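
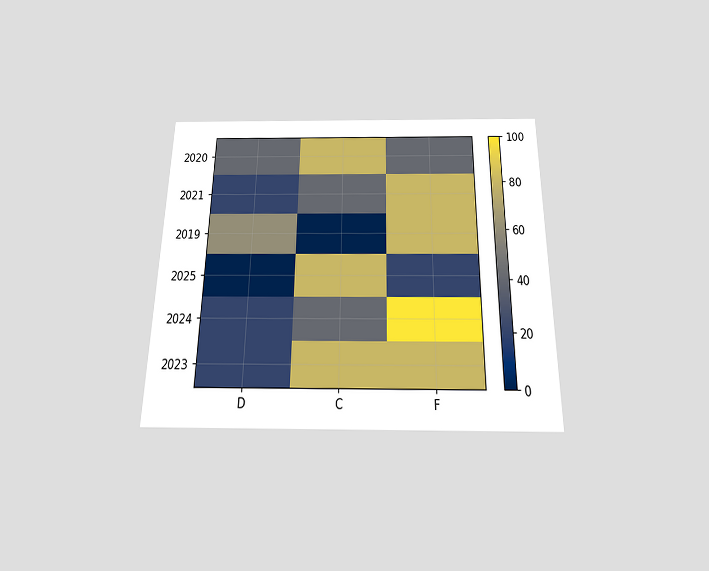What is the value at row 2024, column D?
The chart is viewed slightly from below. Matching cell (2024, D) against the colorbar gives 20.

20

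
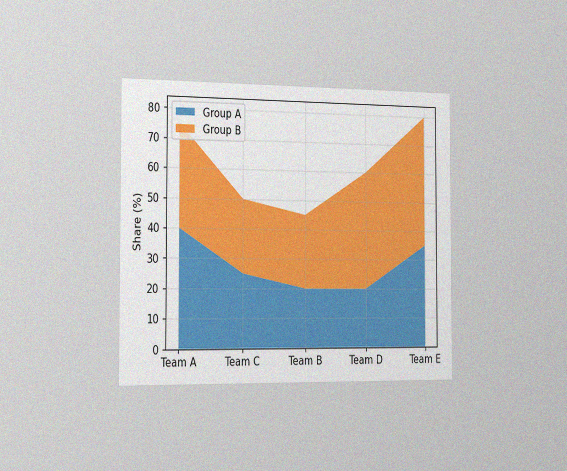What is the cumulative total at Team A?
75%

The chart is viewed slightly from the left, with some photo noise. The stacked total at Team A reaches 75%.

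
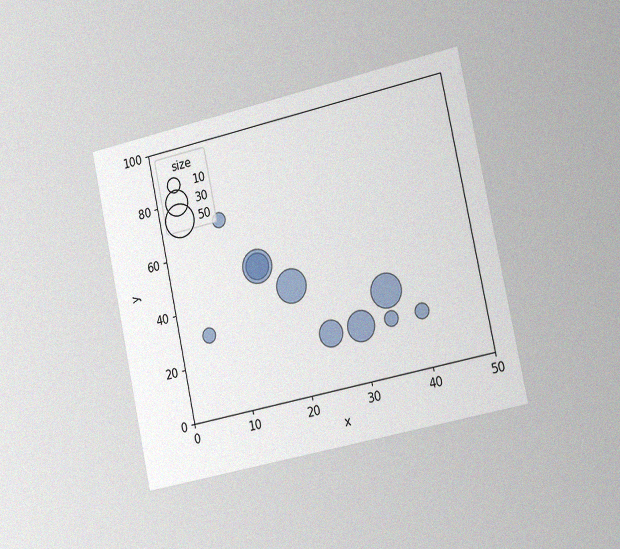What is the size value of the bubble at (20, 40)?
The chart is tilted about 12° counter-clockwise and viewed slightly from the right, with some photo noise. Matching the bubble at (20, 40) against the size legend gives 50.

50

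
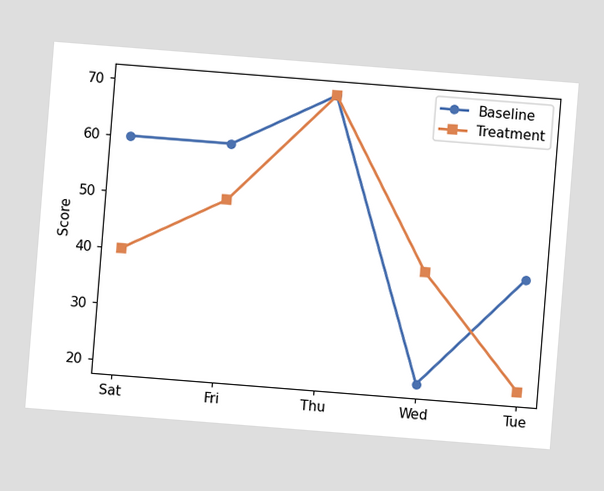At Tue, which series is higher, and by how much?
Baseline, by 20

The chart is tilted about 5° clockwise. At Tue, Baseline sits above the other line by 20.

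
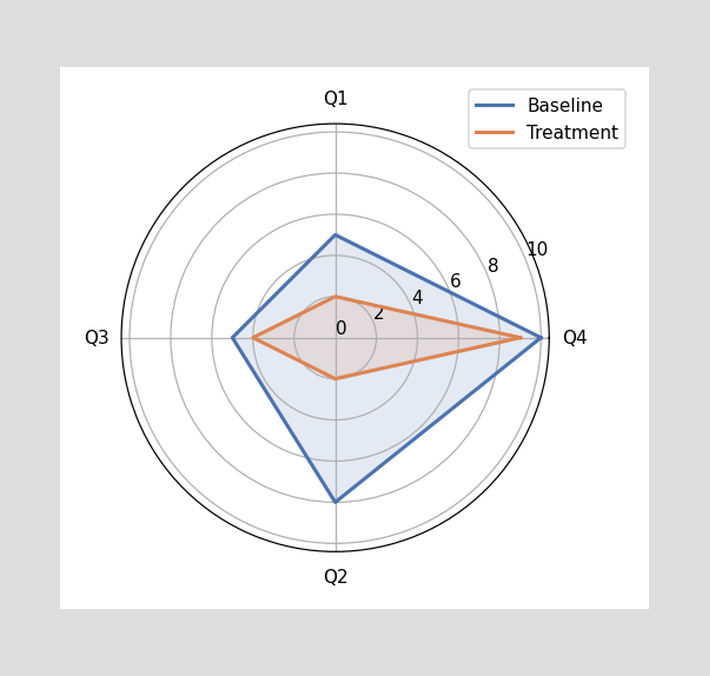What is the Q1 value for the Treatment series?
On the Q1 axis, Treatment reaches 2.

2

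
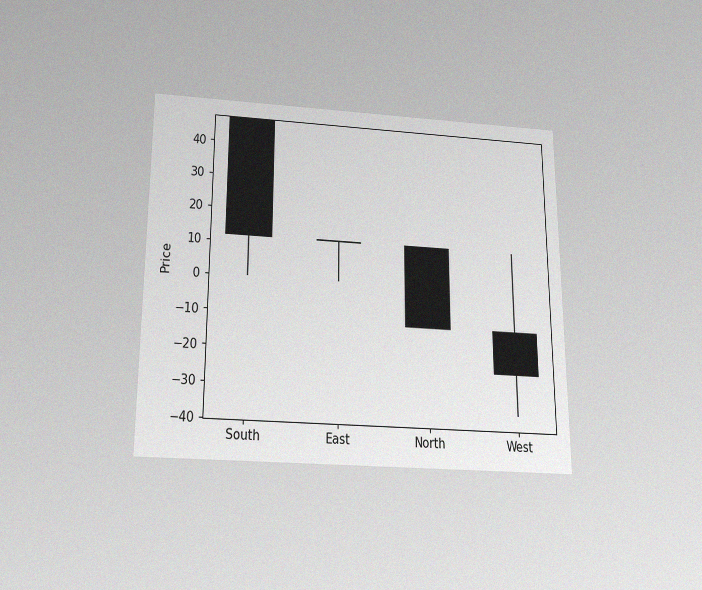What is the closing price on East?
12

The chart is viewed slightly from below, with some photo noise. The East candle closes at 12.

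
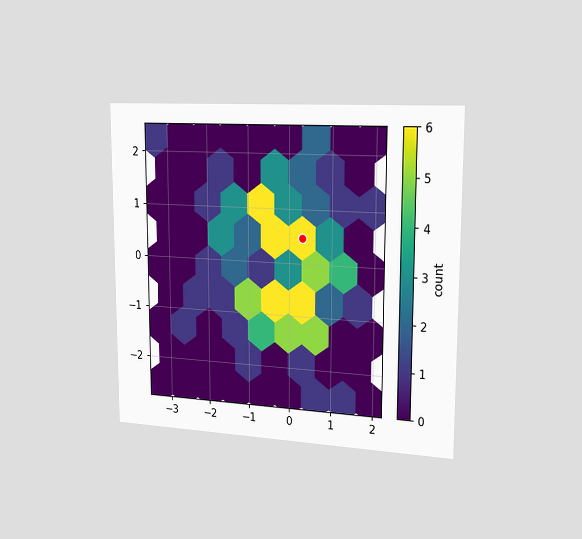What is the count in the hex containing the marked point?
6

The chart is viewed slightly from the right. The marked hex reads 6 on the colorbar.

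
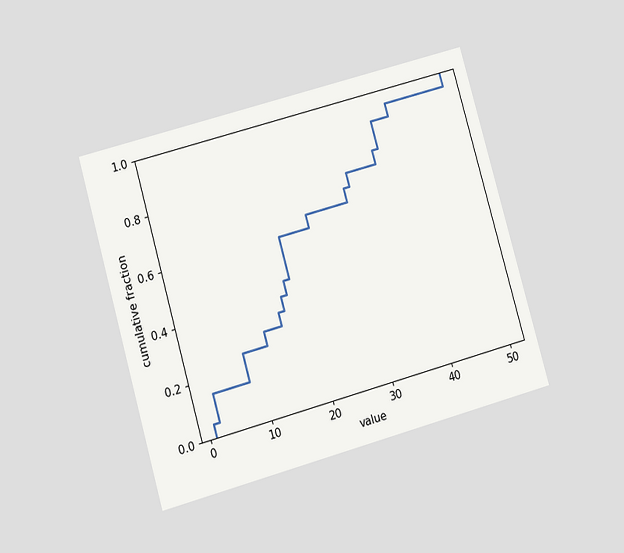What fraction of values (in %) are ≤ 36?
The chart is tilted about 16° counter-clockwise and viewed at a slight angle. At x=36 the ECDF step is at 80%.

80%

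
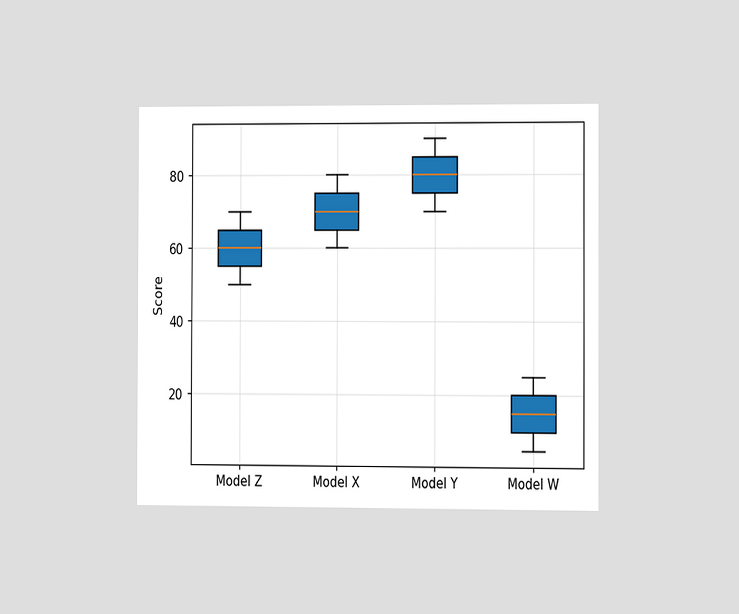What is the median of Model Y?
The chart is viewed slightly from the right. The median line in the Model Y box sits at 80.

80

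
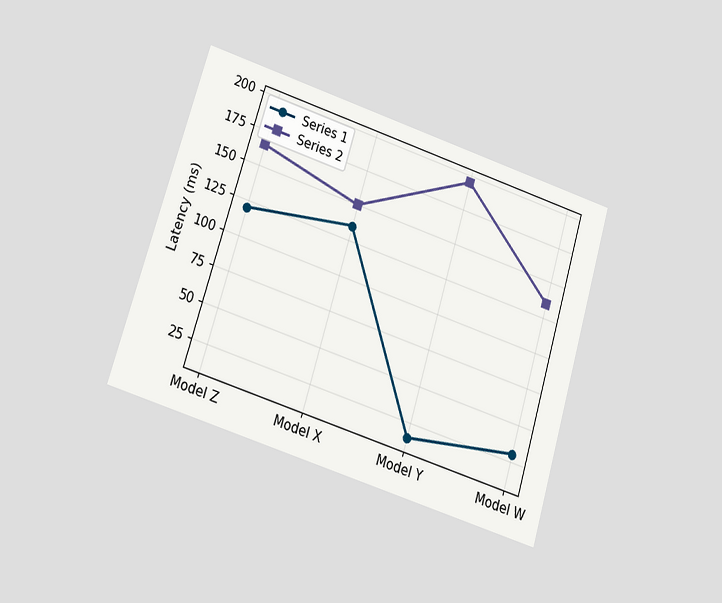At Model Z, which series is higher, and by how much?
The chart is tilted about 17° clockwise and viewed at a slight angle. At Model Z, Series 2 sits above the other line by 45ms.

Series 2, by 45ms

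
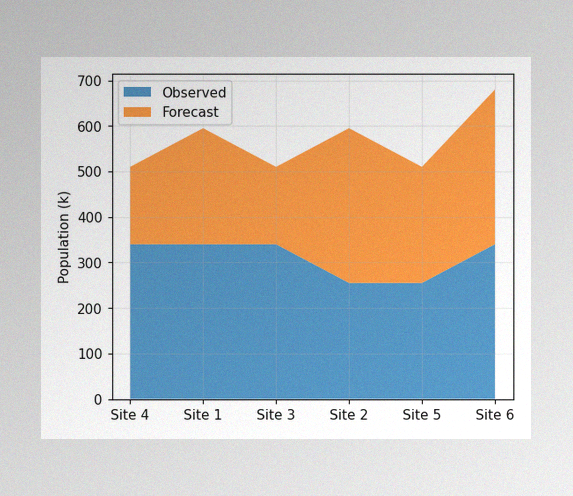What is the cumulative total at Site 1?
595k

The image has some photo noise and uneven lighting. The stacked total at Site 1 reaches 595k.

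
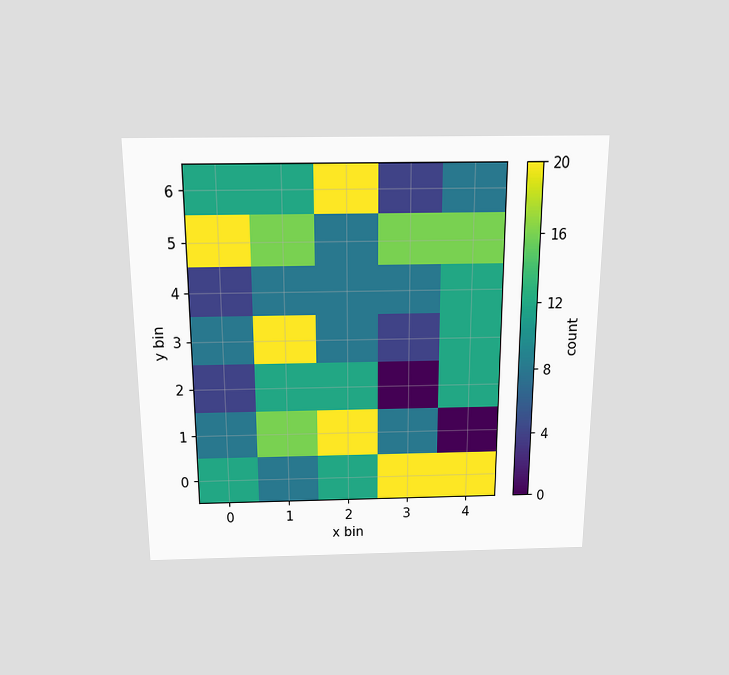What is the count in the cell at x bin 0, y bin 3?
The chart is viewed slightly from above. Matching the cell (0, 3) against the colorbar gives 8.

8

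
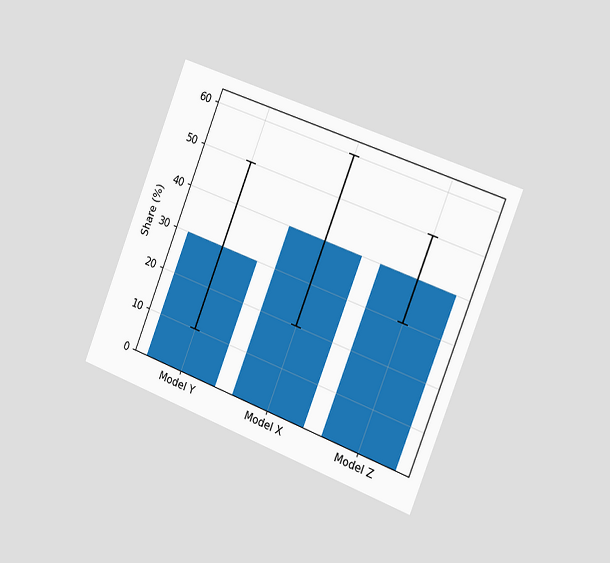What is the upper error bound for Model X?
60%

The chart is tilted about 21° clockwise and viewed slightly from the right. The Model X bar's upper whisker reaches 60%.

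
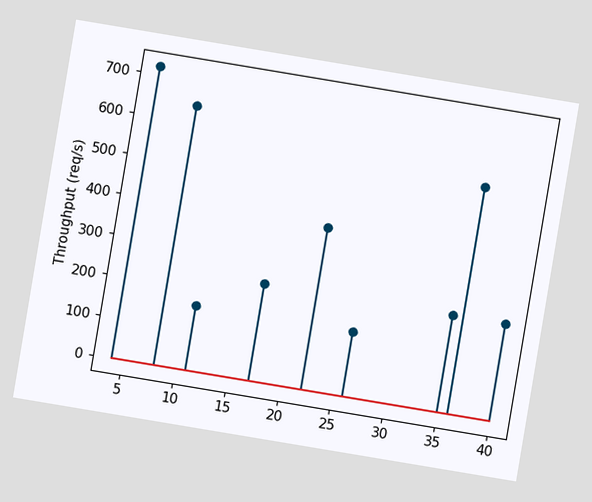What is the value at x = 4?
720req/s

The chart is tilted about 9° clockwise. The stem at x=4 reaches 720req/s.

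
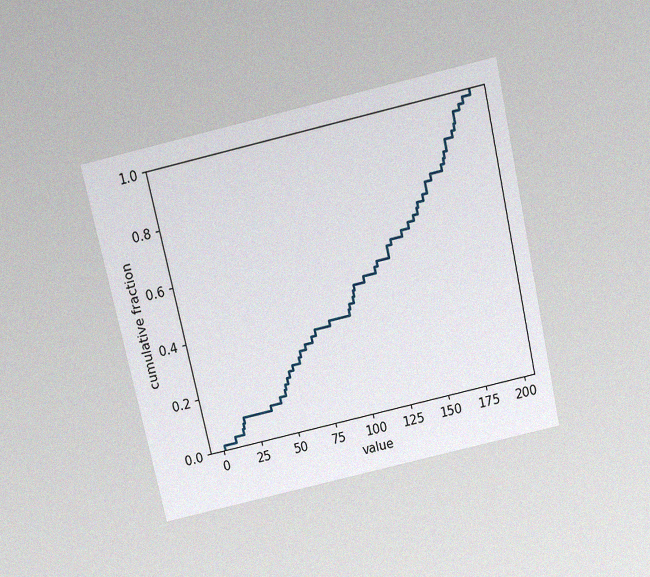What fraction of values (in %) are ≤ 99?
The chart is tilted about 13° counter-clockwise and viewed slightly from above, with some photo noise. At x=99 the ECDF step is at 40%.

40%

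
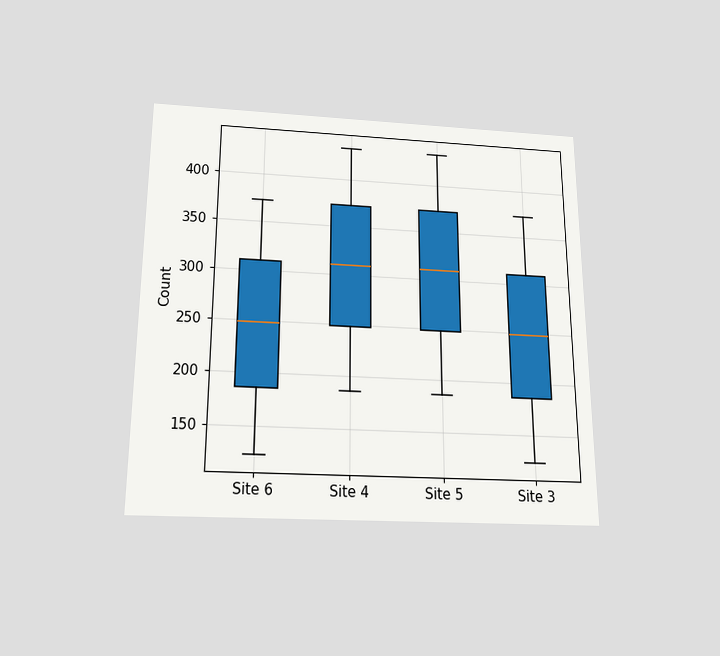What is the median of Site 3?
248

The chart is viewed slightly from below. The median line in the Site 3 box sits at 248.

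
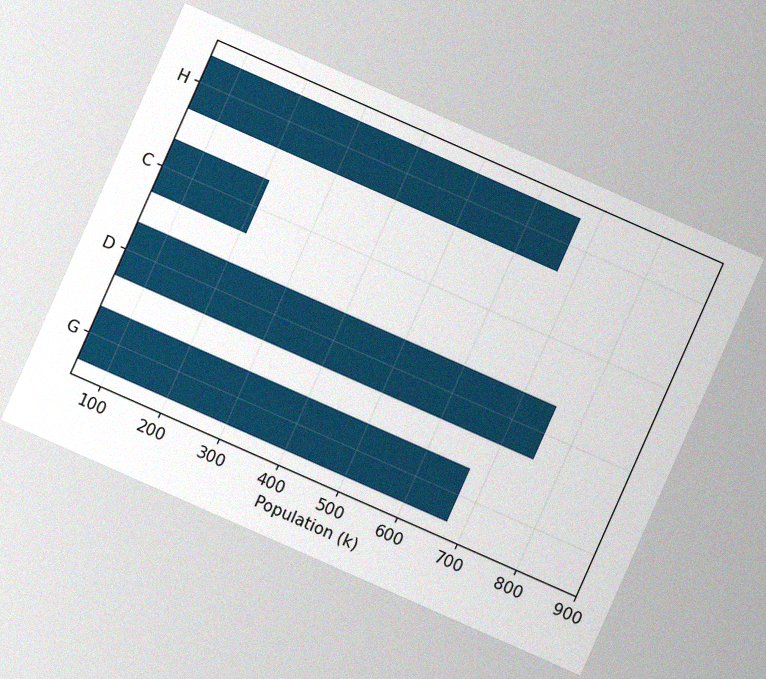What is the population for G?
The chart is tilted about 24° clockwise, with some photo noise. Reading along the chart's x-axis, the G bar reaches 672k.

672k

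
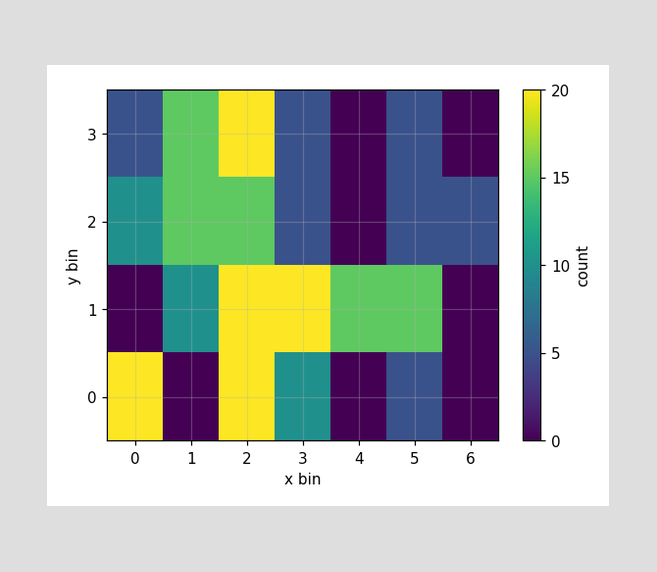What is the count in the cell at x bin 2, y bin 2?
Matching the cell (2, 2) against the colorbar gives 15.

15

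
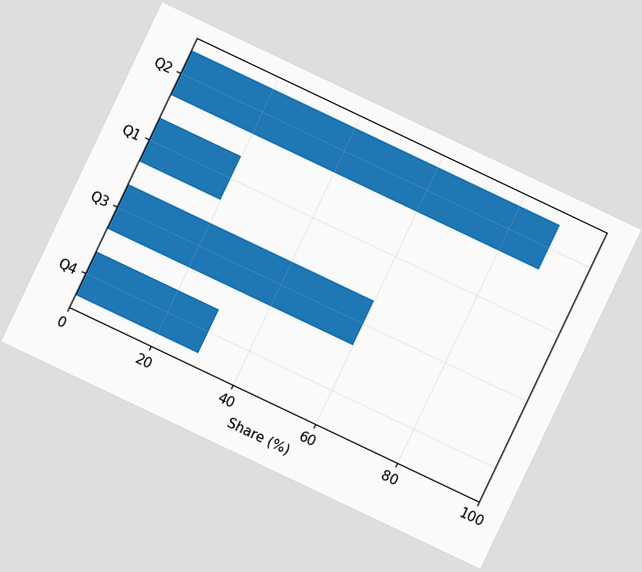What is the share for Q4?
30%

The chart is tilted about 25° clockwise. Reading along the chart's x-axis, the Q4 bar reaches 30%.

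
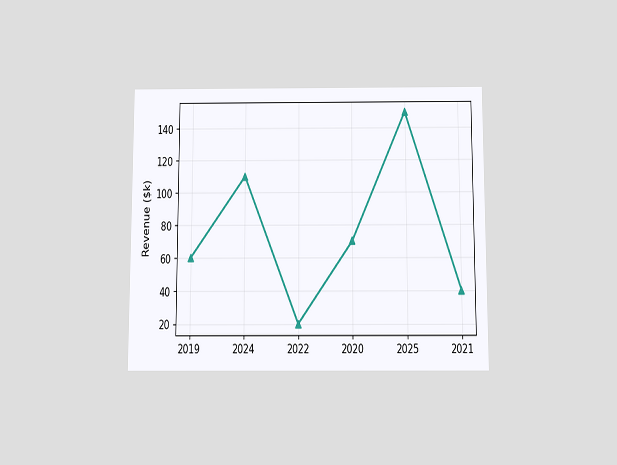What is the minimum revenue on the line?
The chart is viewed slightly from below. The lowest point is at 2022, and reading across to the y-axis gives $20k.

$20k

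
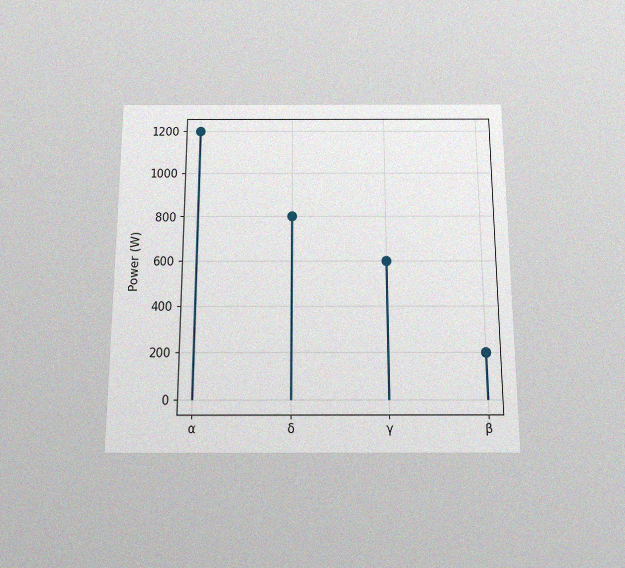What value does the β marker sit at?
The chart is viewed slightly from below, with some photo noise. The β marker sits at 200W.

200W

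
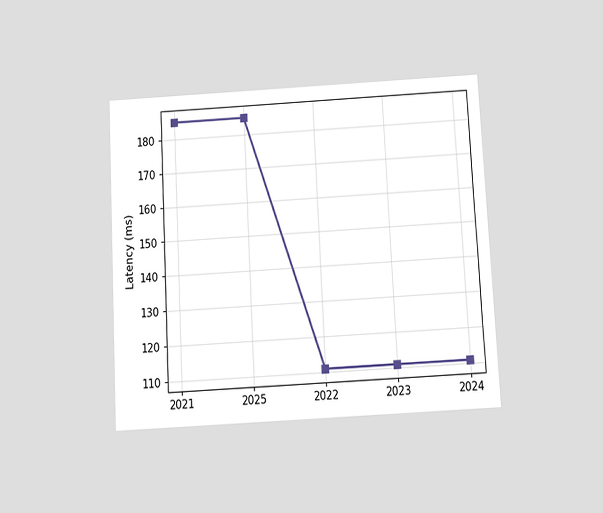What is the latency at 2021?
185ms

The chart is tilted about 3° counter-clockwise and viewed slightly from below. At 2021, the line is at 185ms.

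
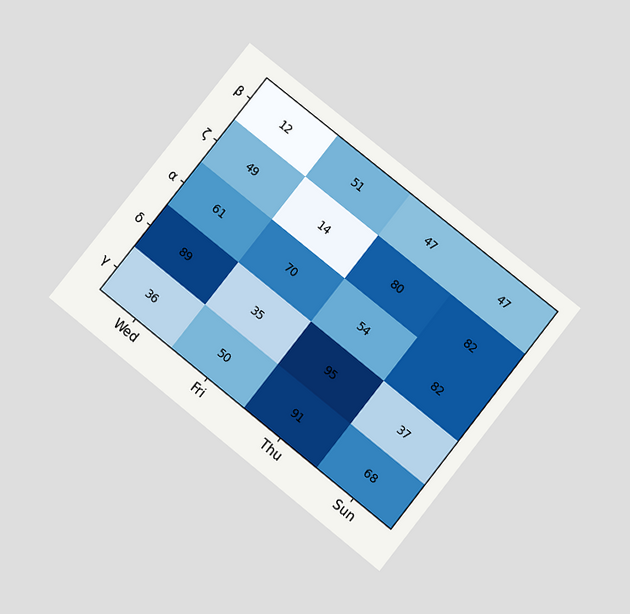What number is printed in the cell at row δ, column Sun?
The chart is tilted about 39° clockwise and viewed slightly from below. The (δ, Sun) cell reads 37.

37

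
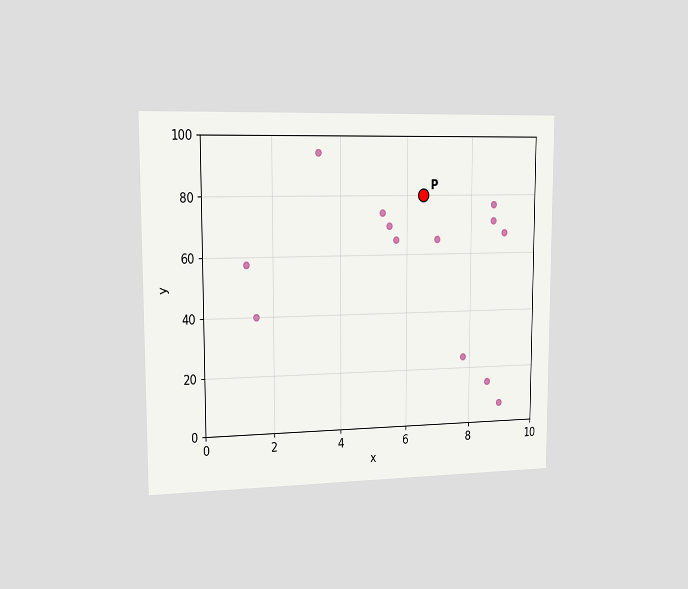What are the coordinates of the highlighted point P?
(6.5, 80)

The chart is viewed slightly from the left. Following the gridlines from P to each axis, P sits at (6.5, 80).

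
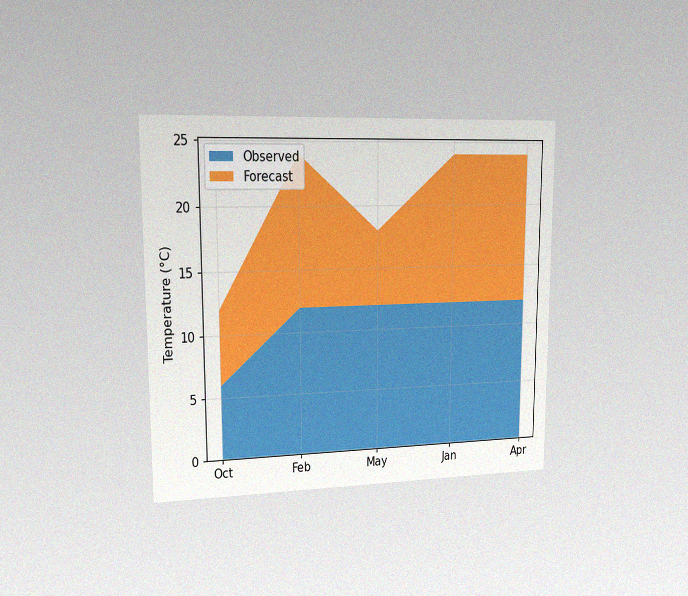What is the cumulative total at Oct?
12°C

The chart is viewed slightly from the left, with some photo noise. The stacked total at Oct reaches 12°C.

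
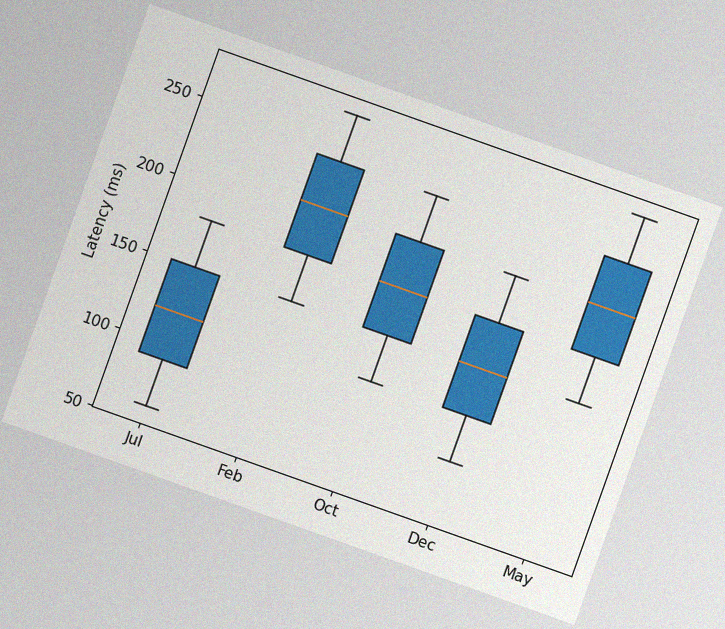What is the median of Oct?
The chart is tilted about 20° clockwise, with some photo noise. The median line in the Oct box sits at 180ms.

180ms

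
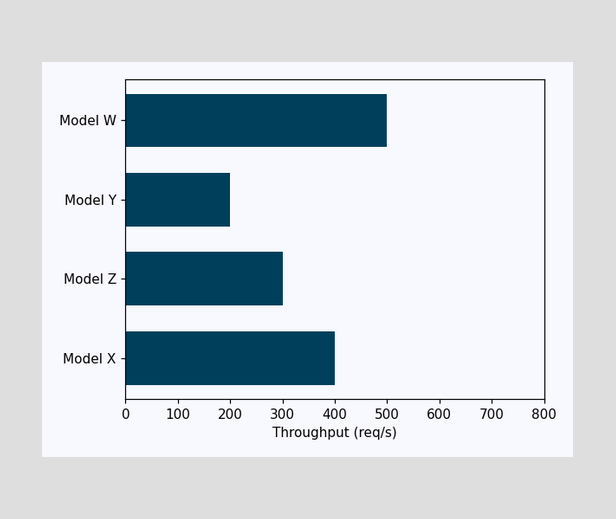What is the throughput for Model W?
Reading along the chart's x-axis, the Model W bar reaches 500req/s.

500req/s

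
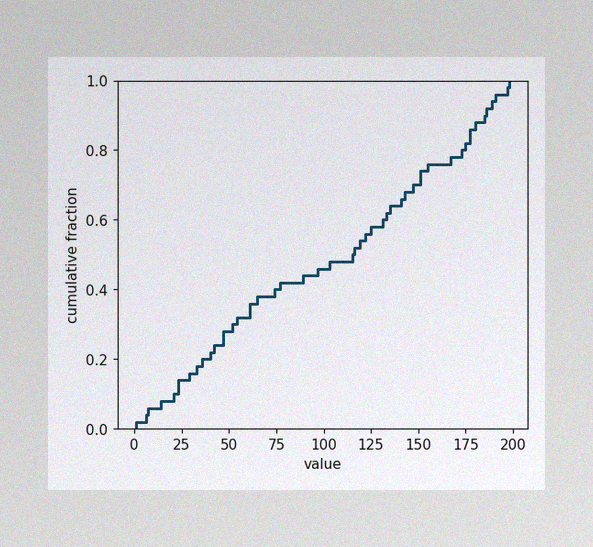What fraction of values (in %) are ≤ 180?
The image has some photo noise and uneven lighting. At x=180 the ECDF step is at 88%.

88%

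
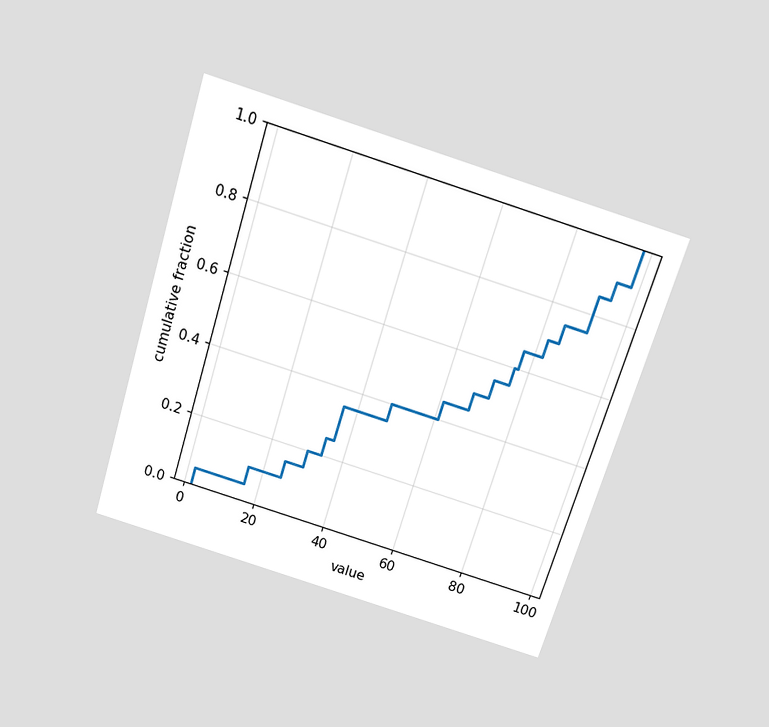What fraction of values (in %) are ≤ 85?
The chart is tilted about 17° clockwise and viewed slightly from above. At x=85 the ECDF step is at 75%.

75%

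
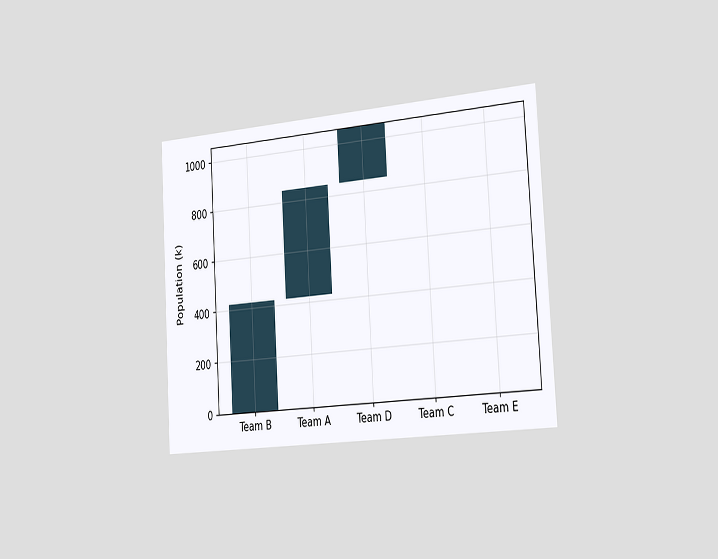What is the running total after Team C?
1060k

The chart is tilted about 3° counter-clockwise and viewed slightly from the right. After Team C the running total reaches 1060k.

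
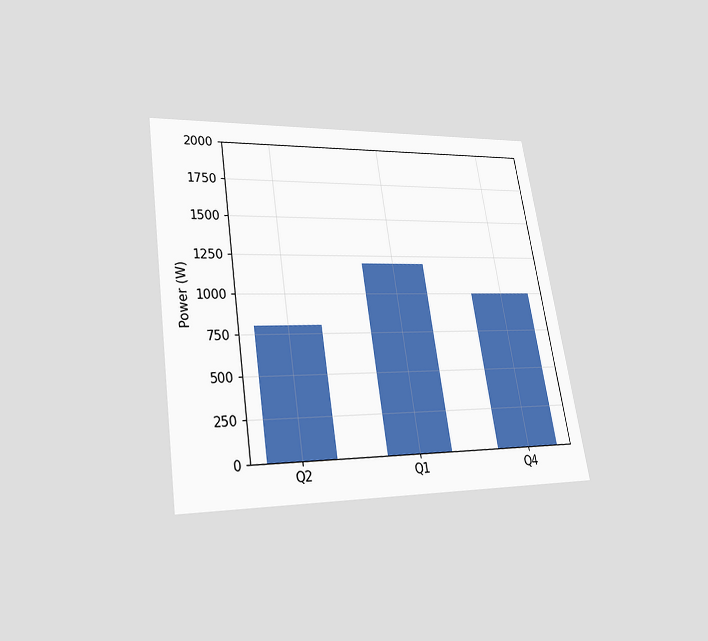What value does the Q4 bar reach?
1000W

The chart is tilted about 9° counter-clockwise and viewed slightly from below. Reading along the chart's y-axis, the Q4 bar reaches 1000W.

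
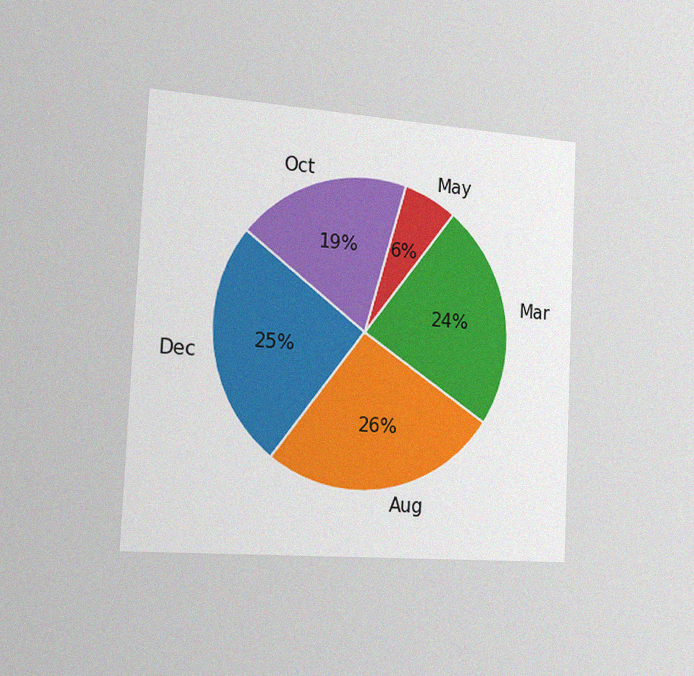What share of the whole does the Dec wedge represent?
The chart is tilted about 3° clockwise and viewed slightly from the left, with some photo noise. The Dec slice takes up 25% of the pie.

25%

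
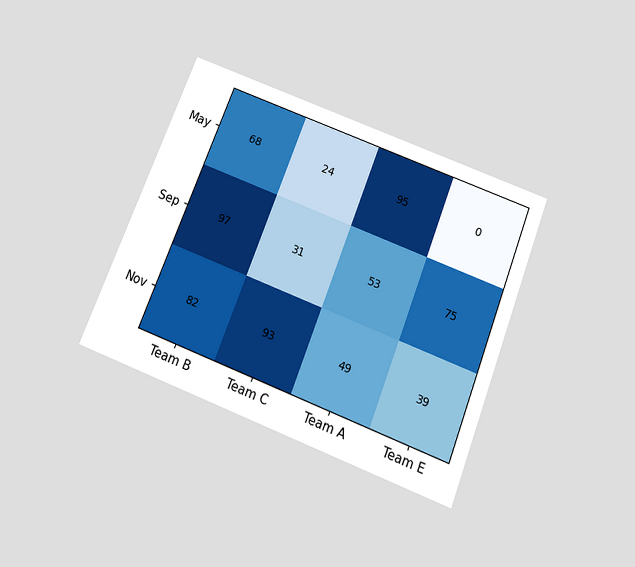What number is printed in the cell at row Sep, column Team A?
53

The chart is tilted about 21° clockwise and viewed slightly from below. The (Sep, Team A) cell reads 53.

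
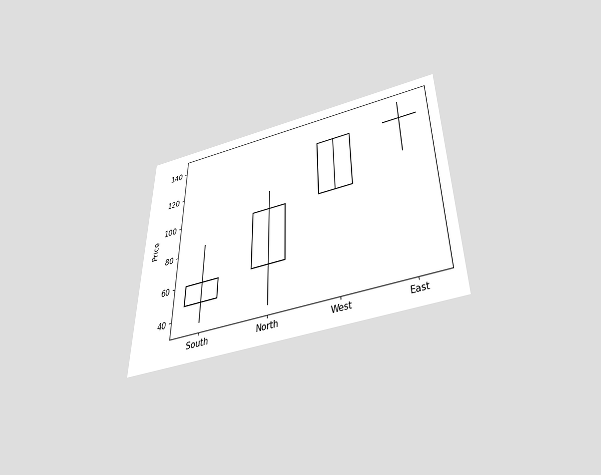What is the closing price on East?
The chart is viewed slightly from below. The East candle closes at 132.

132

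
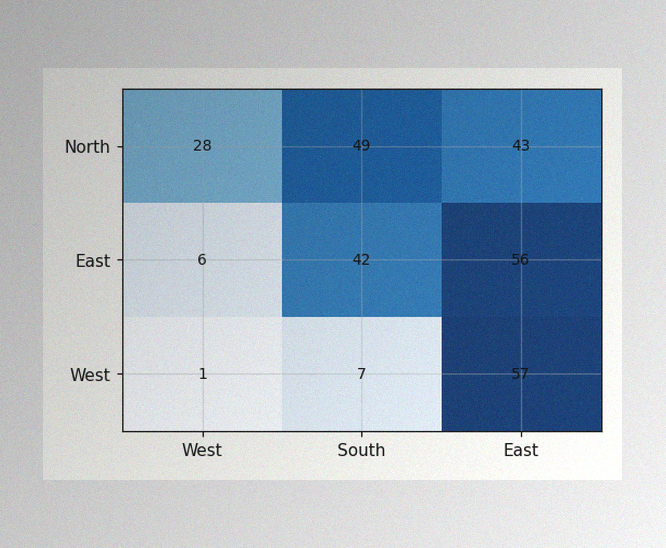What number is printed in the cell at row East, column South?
42

The image has some photo noise and uneven lighting. The (East, South) cell reads 42.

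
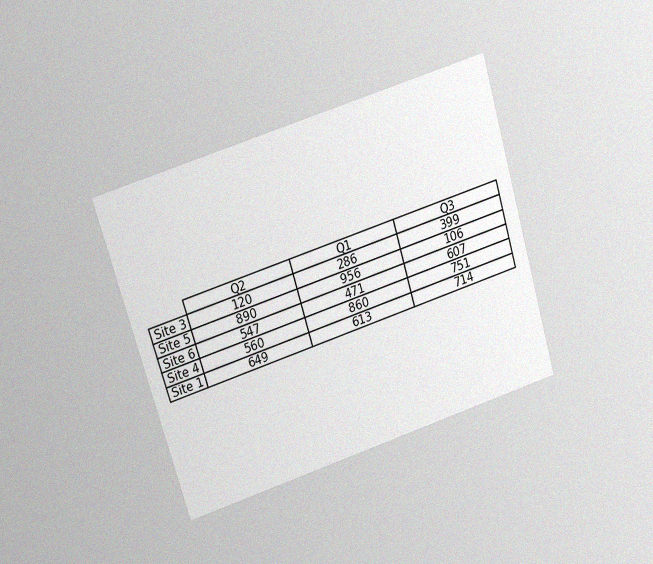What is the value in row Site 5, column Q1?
956

The chart is tilted about 17° counter-clockwise and viewed at a slight angle, with some photo noise. The (Site 5, Q1) cell reads 956.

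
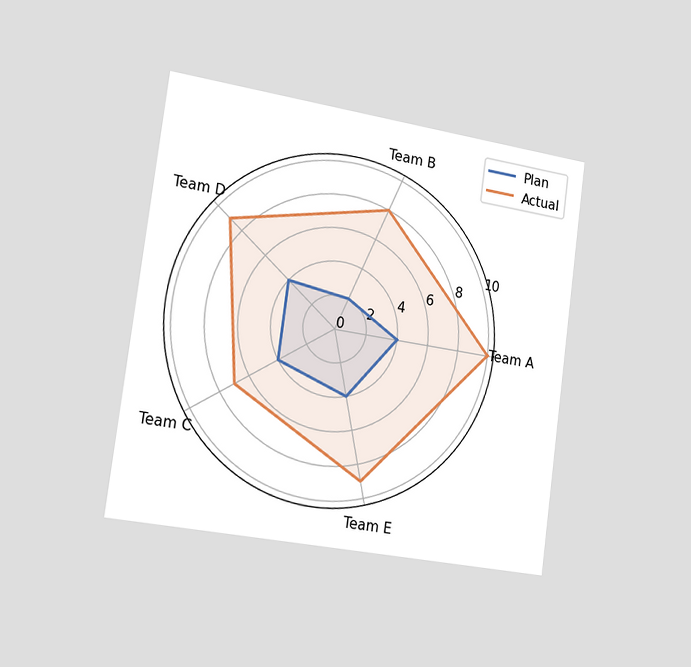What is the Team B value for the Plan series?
The chart is tilted about 8° clockwise and viewed slightly from the left. On the Team B axis, Plan reaches 2.

2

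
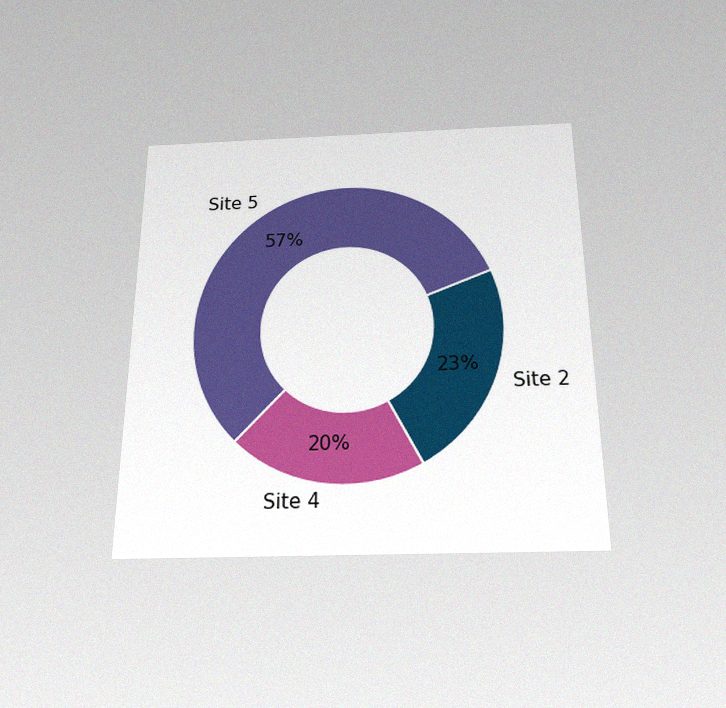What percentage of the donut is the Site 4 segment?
The chart is viewed slightly from below, with some photo noise. The Site 4 segment takes up 20% of the ring.

20%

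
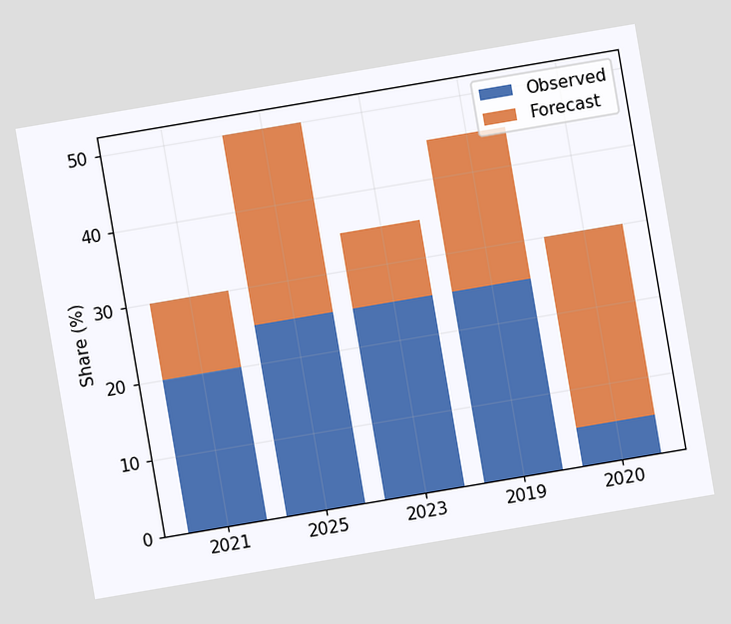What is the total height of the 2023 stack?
35%

The chart is tilted about 10° counter-clockwise. The 2023 stack's top reaches 35% on the y-axis.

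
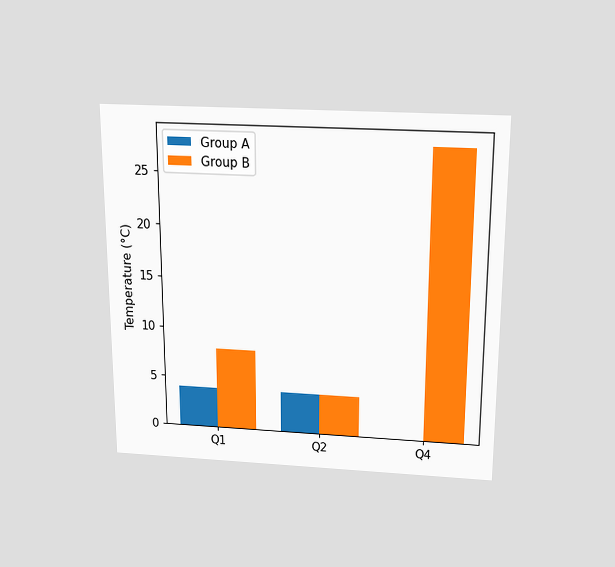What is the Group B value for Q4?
28°C

The chart is viewed slightly from above. The Group B bar at Q4 reaches 28°C on the y-axis.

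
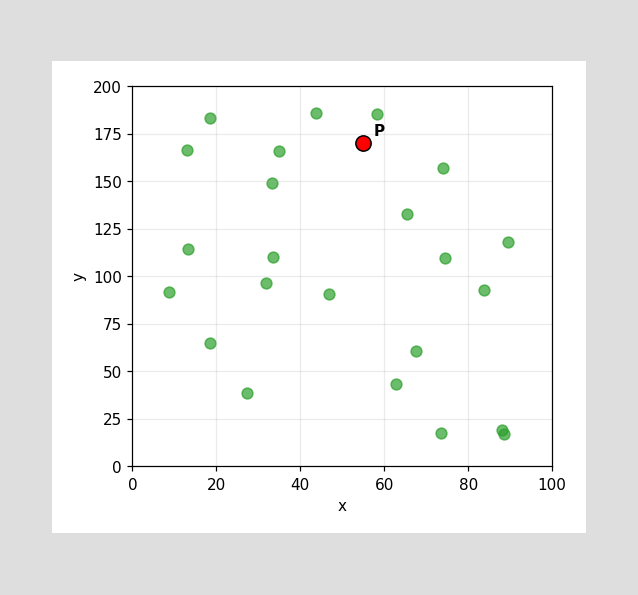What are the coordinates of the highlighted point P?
(55, 170)

Following the gridlines from P to each axis, P sits at (55, 170).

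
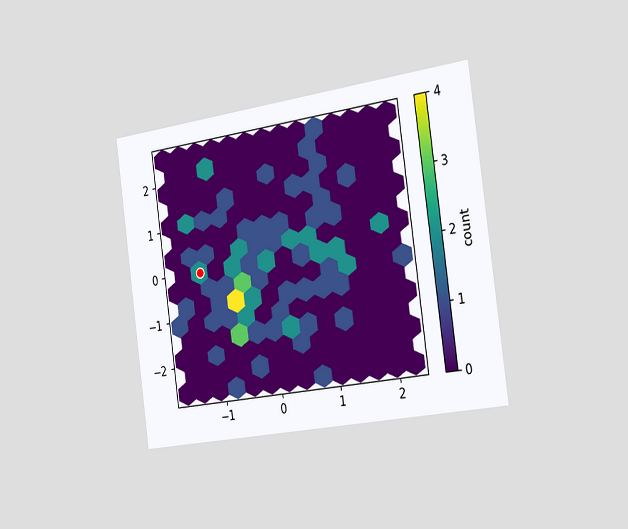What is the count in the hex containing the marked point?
The chart is tilted about 8° counter-clockwise and viewed slightly from the right. The marked hex reads 2 on the colorbar.

2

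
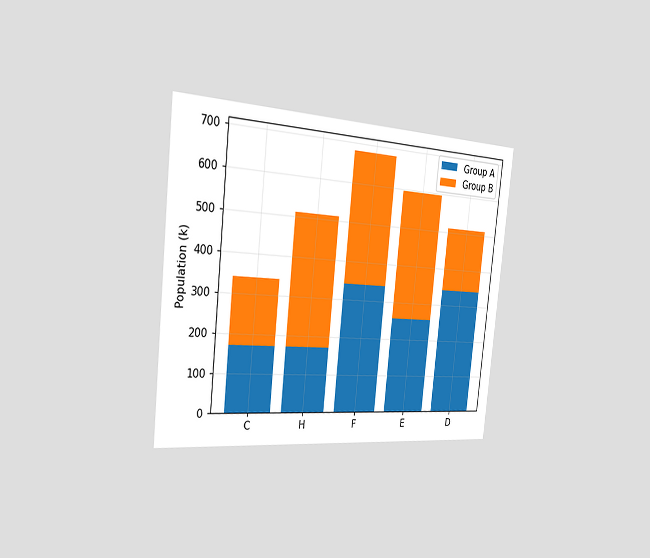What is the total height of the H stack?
The chart is tilted about 6° clockwise and viewed slightly from the left. The H stack's top reaches 510k on the y-axis.

510k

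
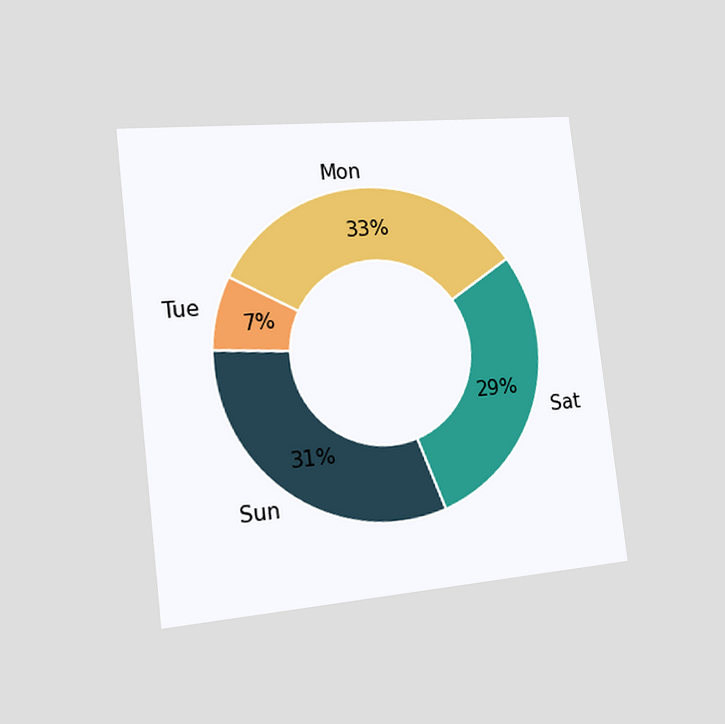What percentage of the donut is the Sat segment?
The chart is tilted about 7° counter-clockwise and viewed slightly from the left. The Sat segment takes up 29% of the ring.

29%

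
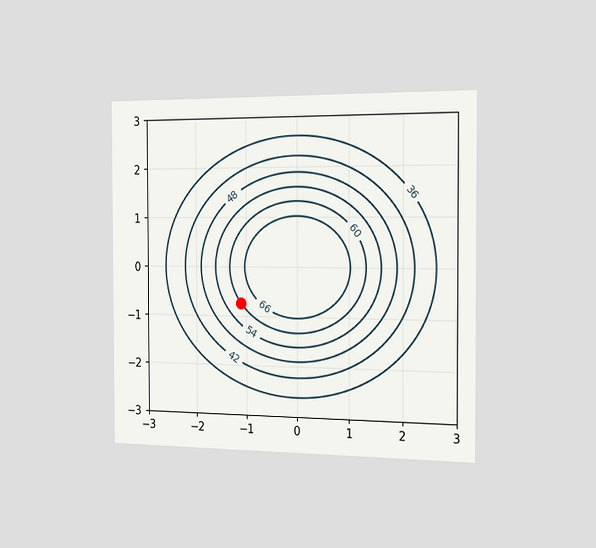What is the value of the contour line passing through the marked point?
60

The chart is viewed slightly from the right. The marked point sits on the contour labelled 60.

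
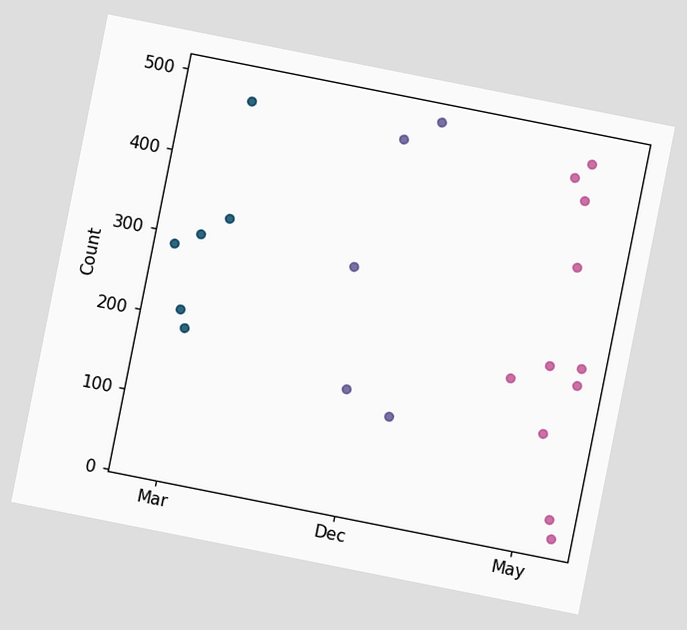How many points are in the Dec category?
The chart is tilted about 11° clockwise. Counting the markers in the Dec column gives 5.

5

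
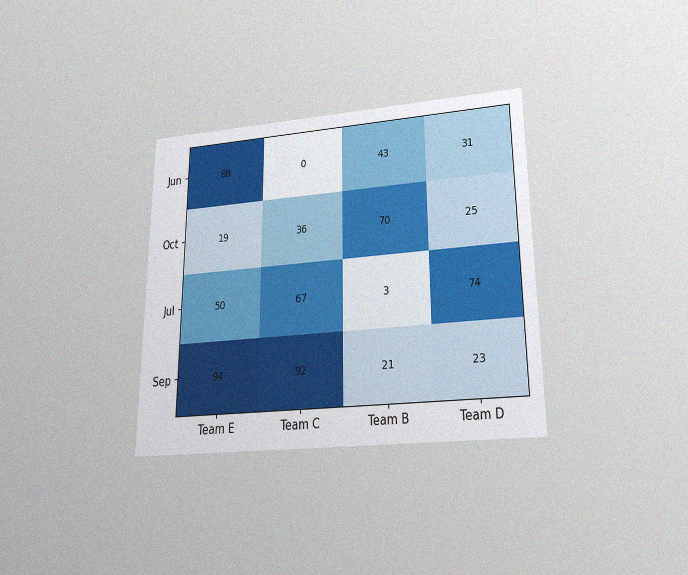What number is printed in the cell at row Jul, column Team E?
50

The chart is viewed slightly from below, with some photo noise. The (Jul, Team E) cell reads 50.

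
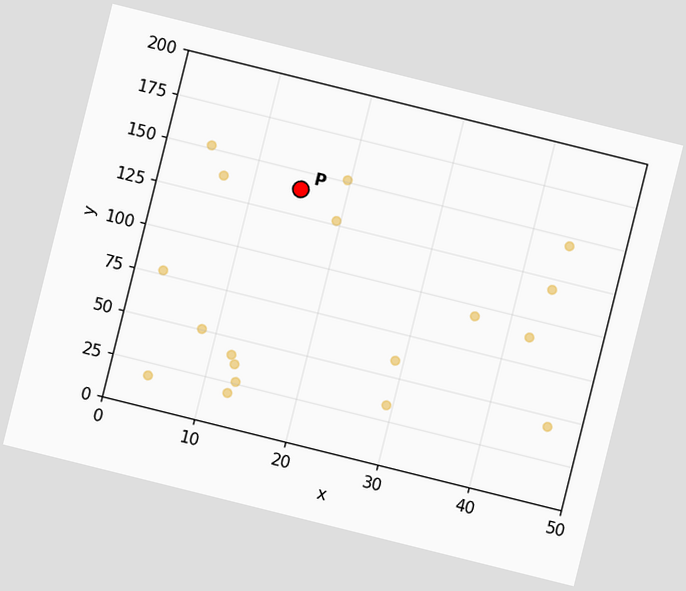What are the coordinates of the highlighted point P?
(15, 140)

The chart is tilted about 14° clockwise. Following the gridlines from P to each axis, P sits at (15, 140).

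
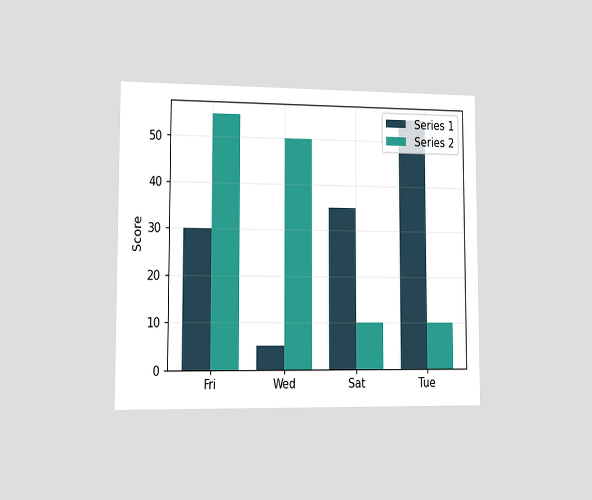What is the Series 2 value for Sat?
The chart is viewed slightly from the left. The Series 2 bar at Sat reaches 10 on the y-axis.

10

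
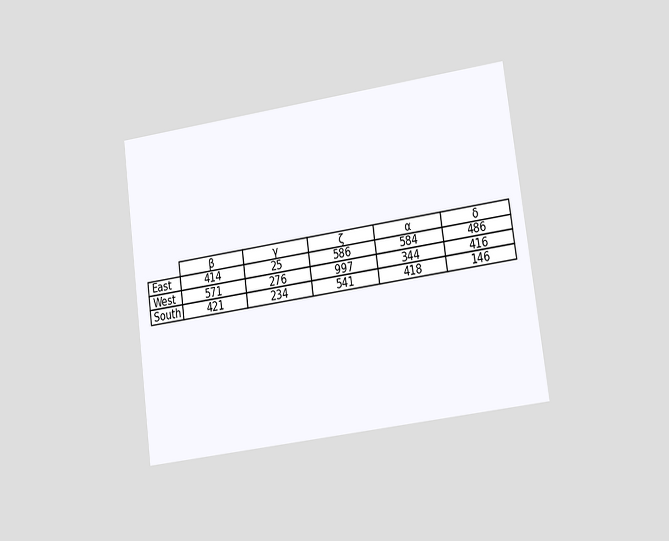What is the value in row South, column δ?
146

The chart is tilted about 8° counter-clockwise and viewed at a slight angle. The (South, δ) cell reads 146.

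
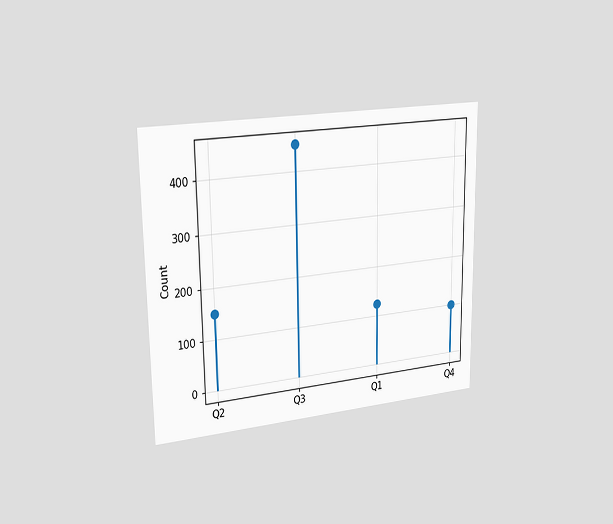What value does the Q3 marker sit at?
The chart is viewed slightly from the left. The Q3 marker sits at 450.

450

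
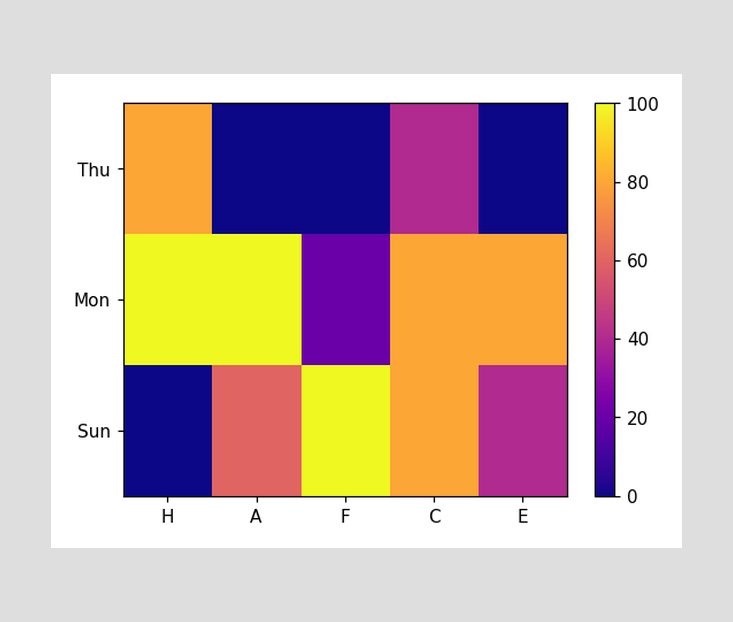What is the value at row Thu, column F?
Matching cell (Thu, F) against the colorbar gives 0.

0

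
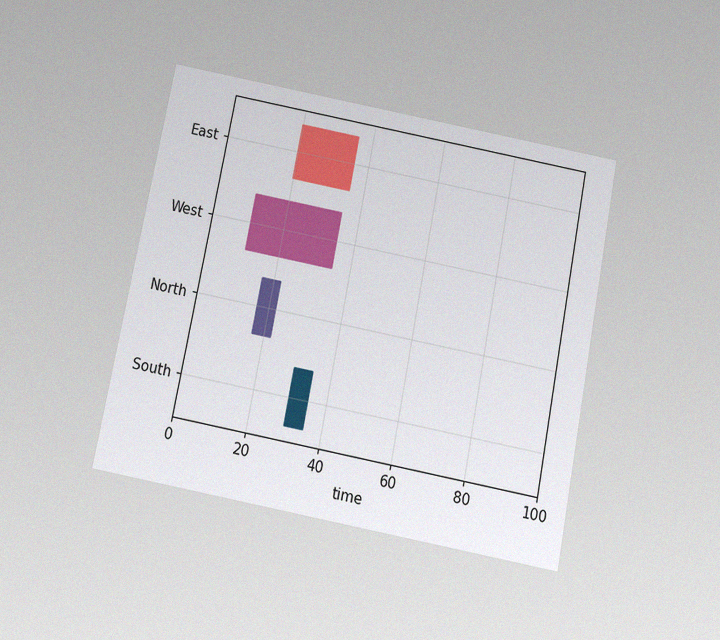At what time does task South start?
The chart is tilted about 11° clockwise and viewed slightly from below, with some photo noise. The South bar begins at t=30.

30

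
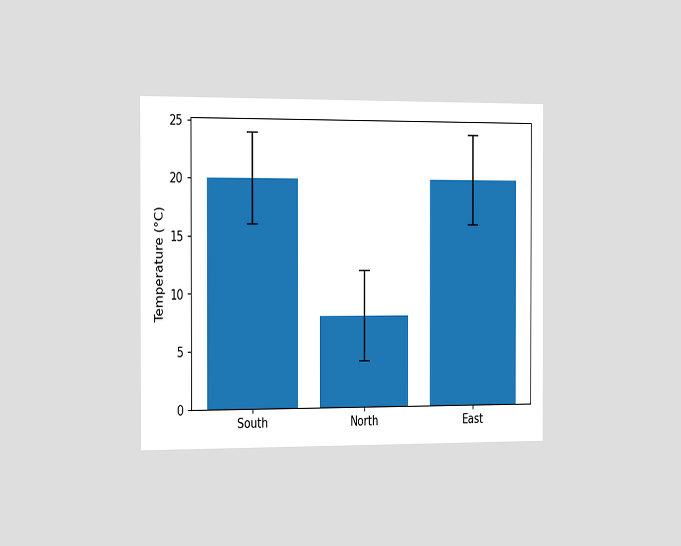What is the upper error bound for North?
12°C

The chart is viewed slightly from the left. The North bar's upper whisker reaches 12°C.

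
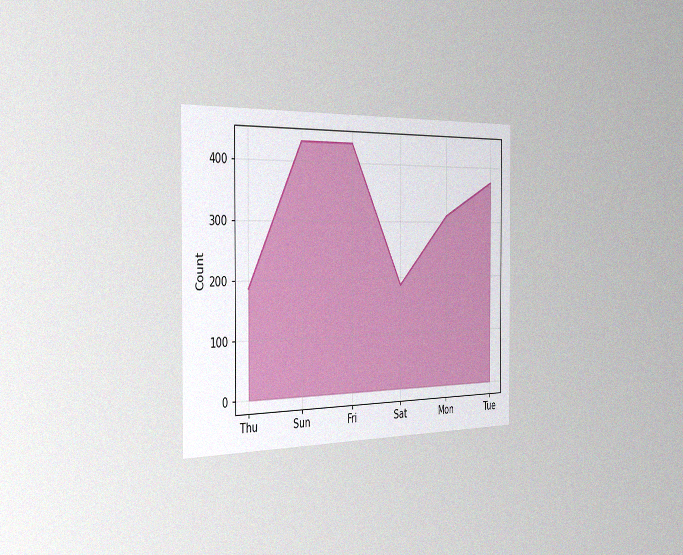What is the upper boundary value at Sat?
The chart is viewed slightly from the left, with some photo noise. At Sat the upper boundary is at 186.

186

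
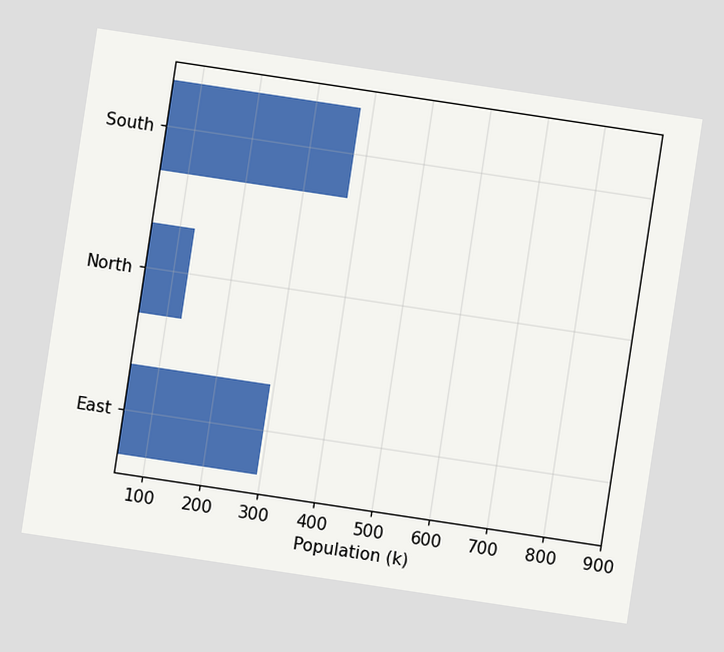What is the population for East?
The chart is tilted about 9° clockwise. Reading along the chart's x-axis, the East bar reaches 294k.

294k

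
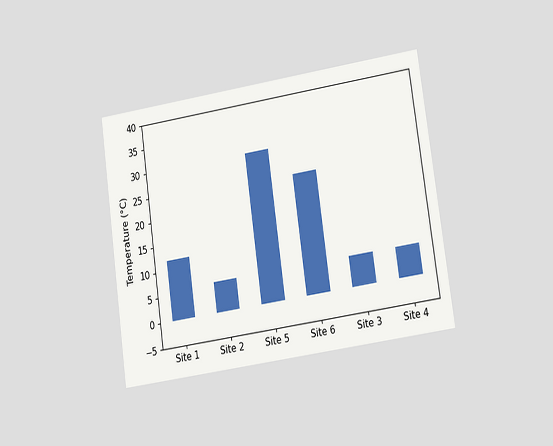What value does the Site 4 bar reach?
The chart is tilted about 8° counter-clockwise and viewed at a slight angle. Reading along the chart's y-axis, the Site 4 bar reaches 6°C.

6°C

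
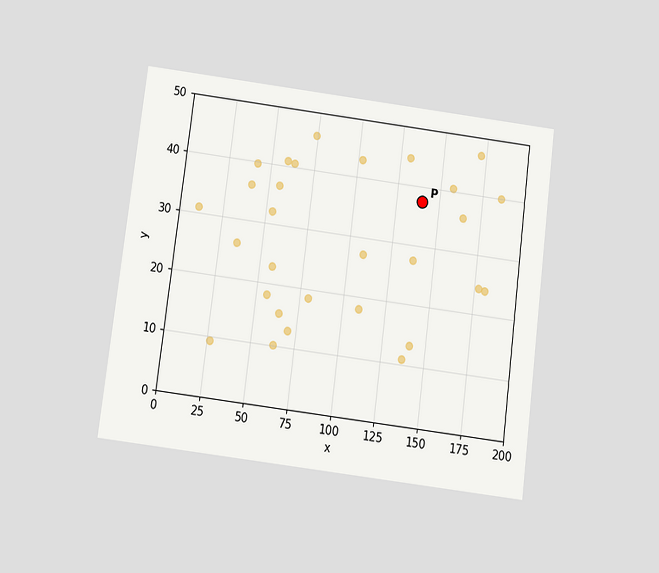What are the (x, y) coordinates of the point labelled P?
The chart is tilted about 7° clockwise and viewed slightly from below. Following the gridlines from P to each axis, P sits at (140, 37.5).

(140, 37.5)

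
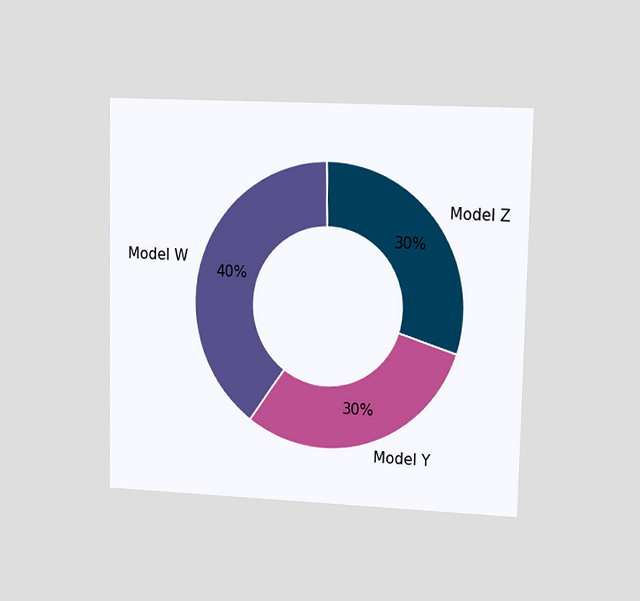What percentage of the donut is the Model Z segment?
The chart is viewed slightly from the right. The Model Z segment takes up 30% of the ring.

30%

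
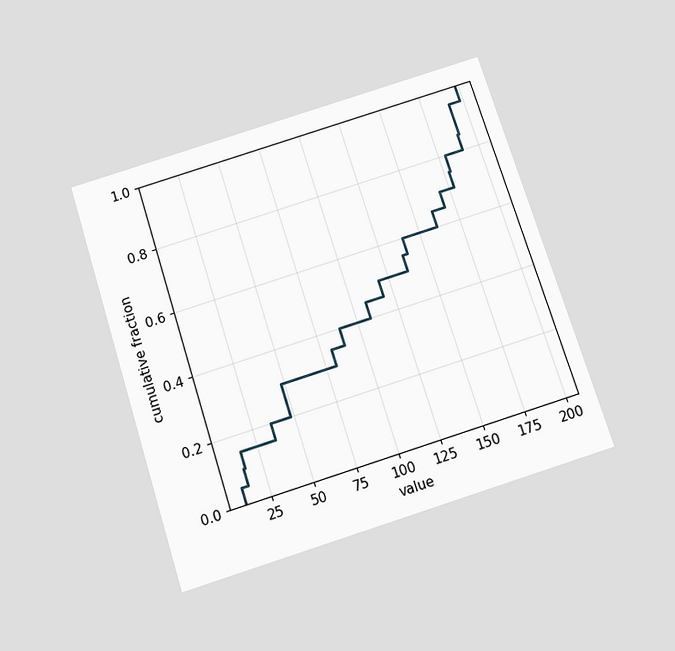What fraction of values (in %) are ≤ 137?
The chart is tilted about 18° counter-clockwise and viewed slightly from below. At x=137 the ECDF step is at 55%.

55%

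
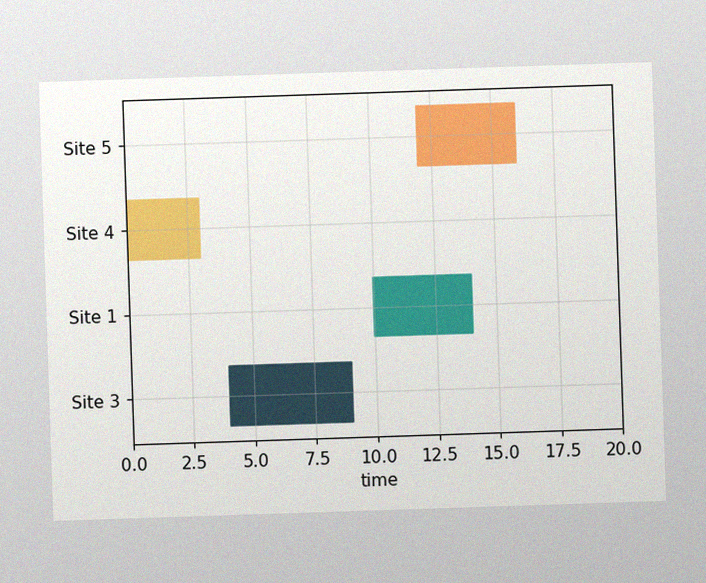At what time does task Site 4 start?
The image has some photo noise and uneven lighting. The Site 4 bar begins at t=0.

0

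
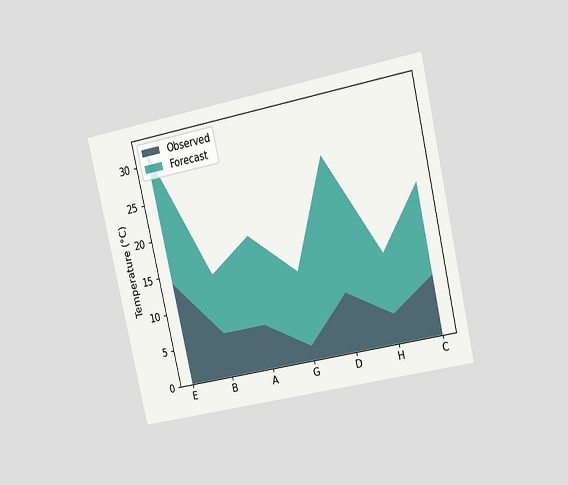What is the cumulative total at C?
The chart is tilted about 13° counter-clockwise and viewed slightly from the right. The stacked total at C reaches 20°C.

20°C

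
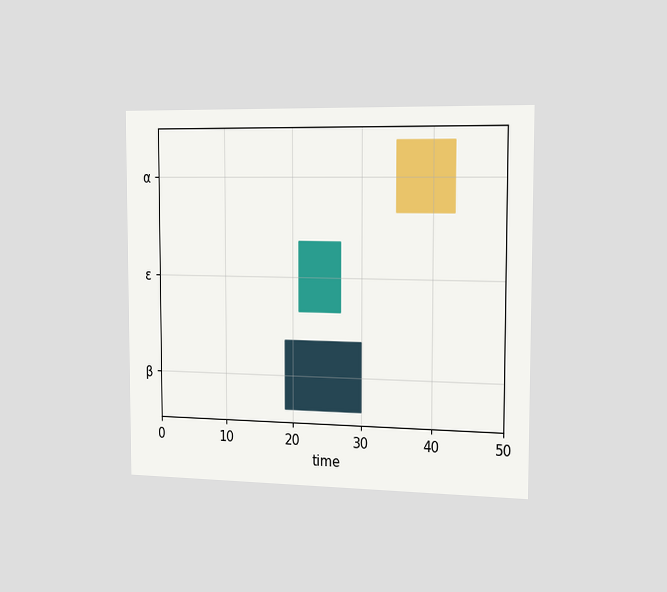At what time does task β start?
The chart is viewed slightly from the right. The β bar begins at t=19.

19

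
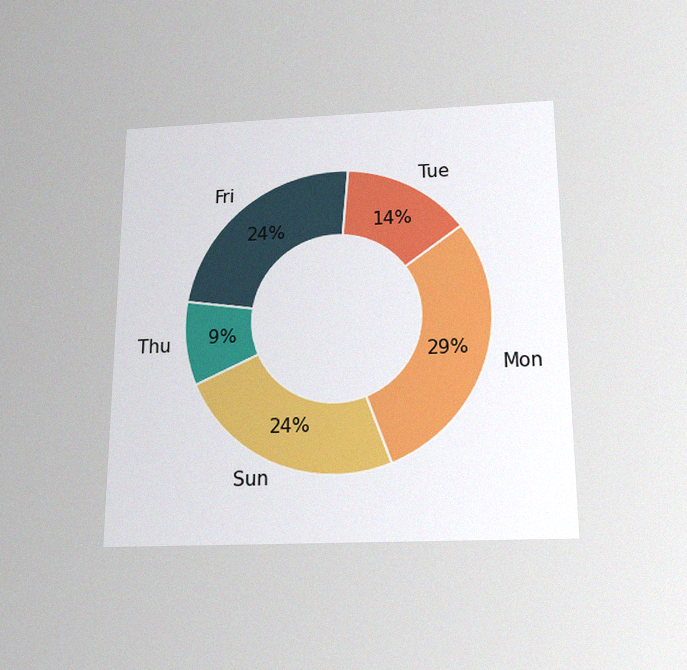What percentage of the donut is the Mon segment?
29%

The chart is viewed slightly from below, with some photo noise. The Mon segment takes up 29% of the ring.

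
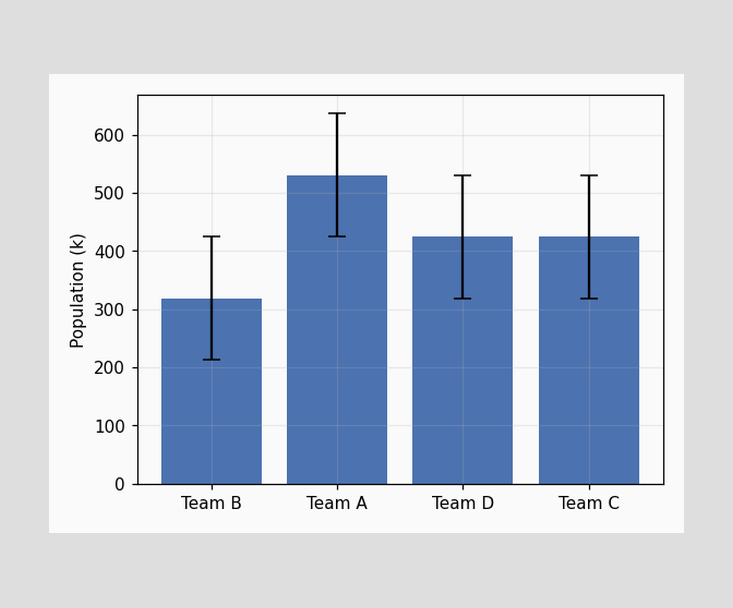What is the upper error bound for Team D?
The Team D bar's upper whisker reaches 530k.

530k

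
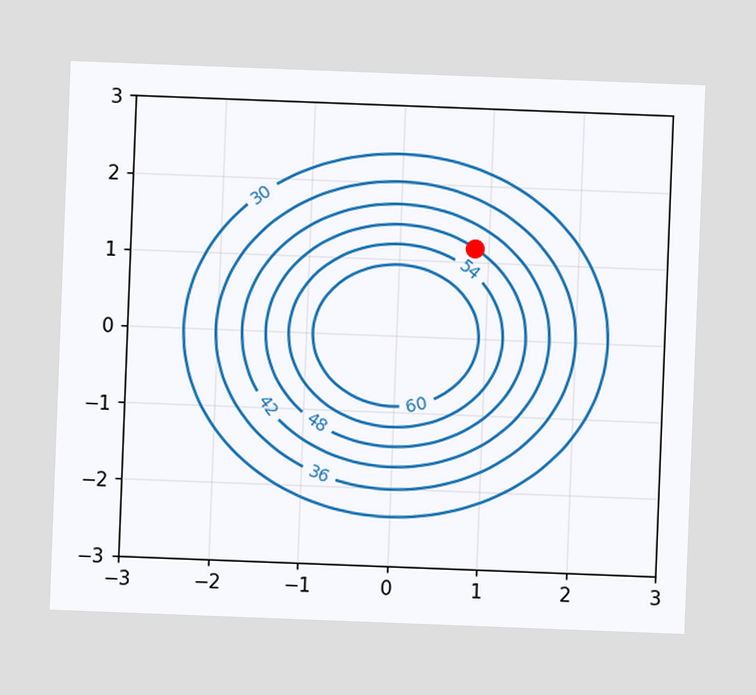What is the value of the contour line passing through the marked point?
48

The chart is tilted about 2° clockwise. The marked point sits on the contour labelled 48.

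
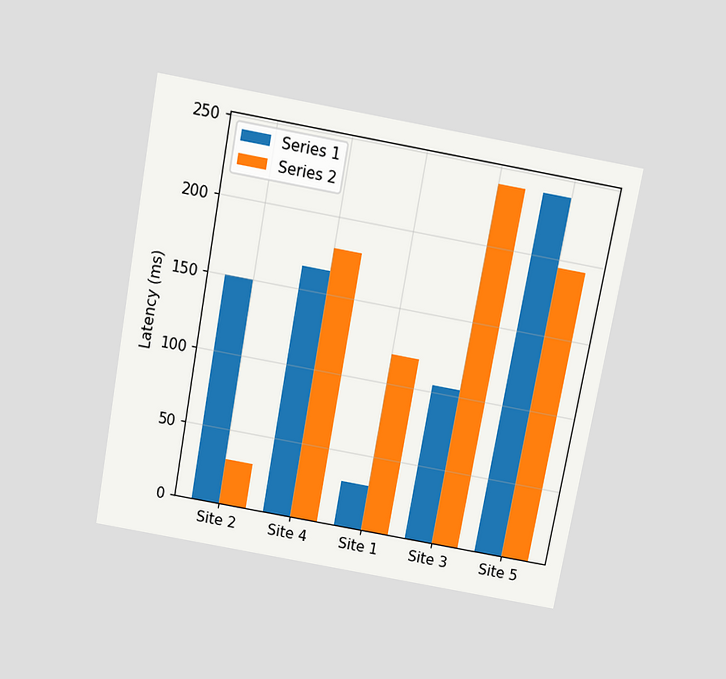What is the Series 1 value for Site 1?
The chart is tilted about 10° clockwise and viewed slightly from above. The Series 1 bar at Site 1 reaches 30ms on the y-axis.

30ms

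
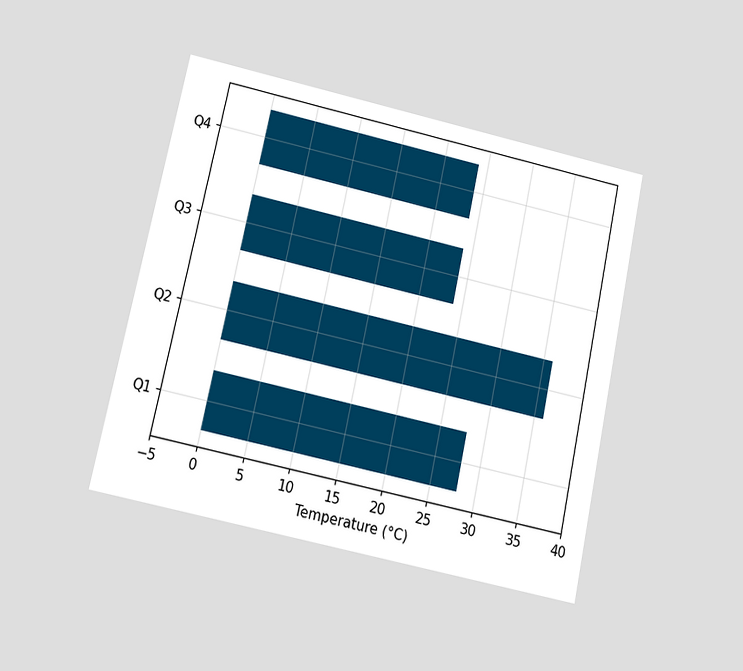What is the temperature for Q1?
28°C

The chart is tilted about 12° clockwise and viewed at a slight angle. Reading along the chart's x-axis, the Q1 bar reaches 28°C.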